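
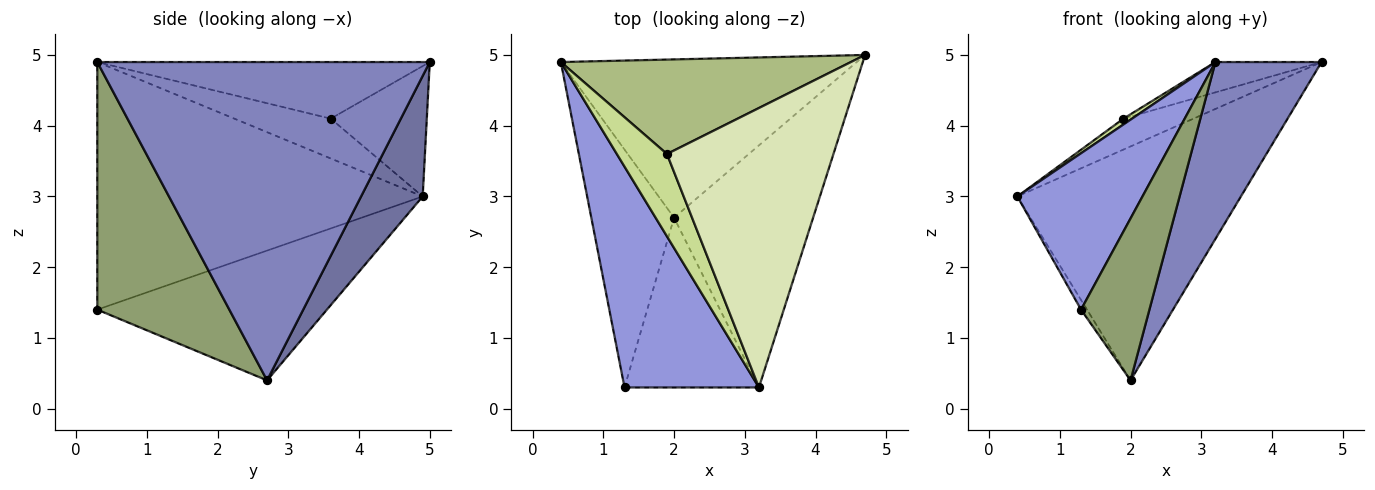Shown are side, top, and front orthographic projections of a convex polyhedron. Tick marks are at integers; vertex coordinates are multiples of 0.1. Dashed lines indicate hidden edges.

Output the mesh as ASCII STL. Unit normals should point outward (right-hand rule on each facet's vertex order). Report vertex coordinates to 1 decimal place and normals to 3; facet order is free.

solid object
 facet normal 0.223 0.807 -0.546
  outer loop
   vertex 2.0 2.7 0.4
   vertex 0.4 4.9 3.0
   vertex 4.7 5.0 4.9
  endloop
 endfacet
 facet normal 0.880 -0.281 -0.384
  outer loop
   vertex 2.0 2.7 0.4
   vertex 4.7 5.0 4.9
   vertex 3.2 0.3 4.9
  endloop
 endfacet
 facet normal -0.833 -0.320 0.452
  outer loop
   vertex 1.3 0.3 1.4
   vertex 3.2 0.3 4.9
   vertex 0.4 4.9 3.0
  endloop
 endfacet
 facet normal -0.843 0.022 -0.537
  outer loop
   vertex 1.3 0.3 1.4
   vertex 0.4 4.9 3.0
   vertex 2.0 2.7 0.4
  endloop
 endfacet
 facet normal 0.800 -0.414 -0.434
  outer loop
   vertex 1.3 0.3 1.4
   vertex 2.0 2.7 0.4
   vertex 3.2 0.3 4.9
  endloop
 endfacet
 facet normal -0.393 0.286 0.874
  outer loop
   vertex 1.9 3.6 4.1
   vertex 4.7 5.0 4.9
   vertex 0.4 4.9 3.0
  endloop
 endfacet
 facet normal -0.621 -0.055 0.782
  outer loop
   vertex 1.9 3.6 4.1
   vertex 0.4 4.9 3.0
   vertex 3.2 0.3 4.9
  endloop
 endfacet
 facet normal -0.320 0.102 0.942
  outer loop
   vertex 1.9 3.6 4.1
   vertex 3.2 0.3 4.9
   vertex 4.7 5.0 4.9
  endloop
 endfacet
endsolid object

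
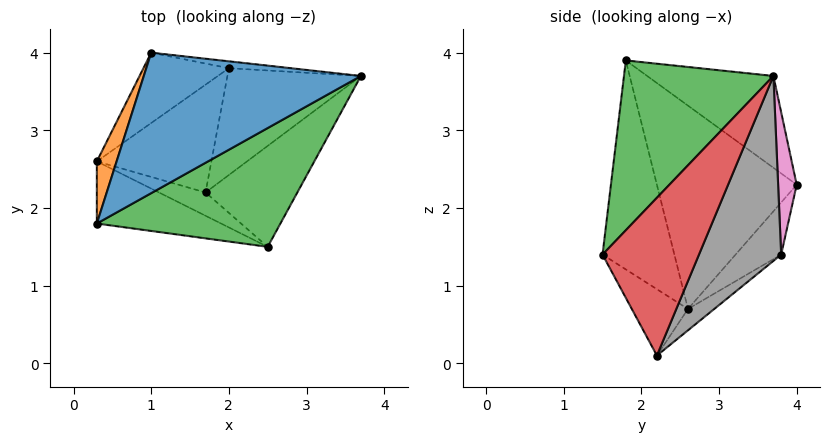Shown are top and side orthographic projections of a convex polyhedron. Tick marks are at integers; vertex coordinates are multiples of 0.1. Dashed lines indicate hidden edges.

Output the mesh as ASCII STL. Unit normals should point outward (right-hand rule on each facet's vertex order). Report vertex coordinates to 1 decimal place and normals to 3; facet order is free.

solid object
 facet normal -0.305 0.622 0.721
  outer loop
   vertex 1.0 4.0 2.3
   vertex 0.3 1.8 3.9
   vertex 3.7 3.7 3.7
  endloop
 endfacet
 facet normal -0.928 0.361 0.090
  outer loop
   vertex 0.3 2.6 0.7
   vertex 0.3 1.8 3.9
   vertex 1.0 4.0 2.3
  endloop
 endfacet
 facet normal 0.448 -0.751 0.485
  outer loop
   vertex 2.5 1.5 1.4
   vertex 3.7 3.7 3.7
   vertex 0.3 1.8 3.9
  endloop
 endfacet
 facet normal 0.863 0.054 -0.502
  outer loop
   vertex 2.5 1.5 1.4
   vertex 1.7 2.2 0.1
   vertex 3.7 3.7 3.7
  endloop
 endfacet
 facet normal -0.378 -0.898 -0.225
  outer loop
   vertex 2.5 1.5 1.4
   vertex 0.3 1.8 3.9
   vertex 0.3 2.6 0.7
  endloop
 endfacet
 facet normal -0.366 -0.895 -0.257
  outer loop
   vertex 2.5 1.5 1.4
   vertex 0.3 2.6 0.7
   vertex 1.7 2.2 0.1
  endloop
 endfacet
 facet normal 0.142 0.988 -0.062
  outer loop
   vertex 2.0 3.8 1.4
   vertex 1.0 4.0 2.3
   vertex 3.7 3.7 3.7
  endloop
 endfacet
 facet normal 0.771 0.308 -0.557
  outer loop
   vertex 2.0 3.8 1.4
   vertex 3.7 3.7 3.7
   vertex 1.7 2.2 0.1
  endloop
 endfacet
 facet normal -0.328 0.777 -0.537
  outer loop
   vertex 2.0 3.8 1.4
   vertex 0.3 2.6 0.7
   vertex 1.0 4.0 2.3
  endloop
 endfacet
 facet normal -0.141 0.640 -0.755
  outer loop
   vertex 2.0 3.8 1.4
   vertex 1.7 2.2 0.1
   vertex 0.3 2.6 0.7
  endloop
 endfacet
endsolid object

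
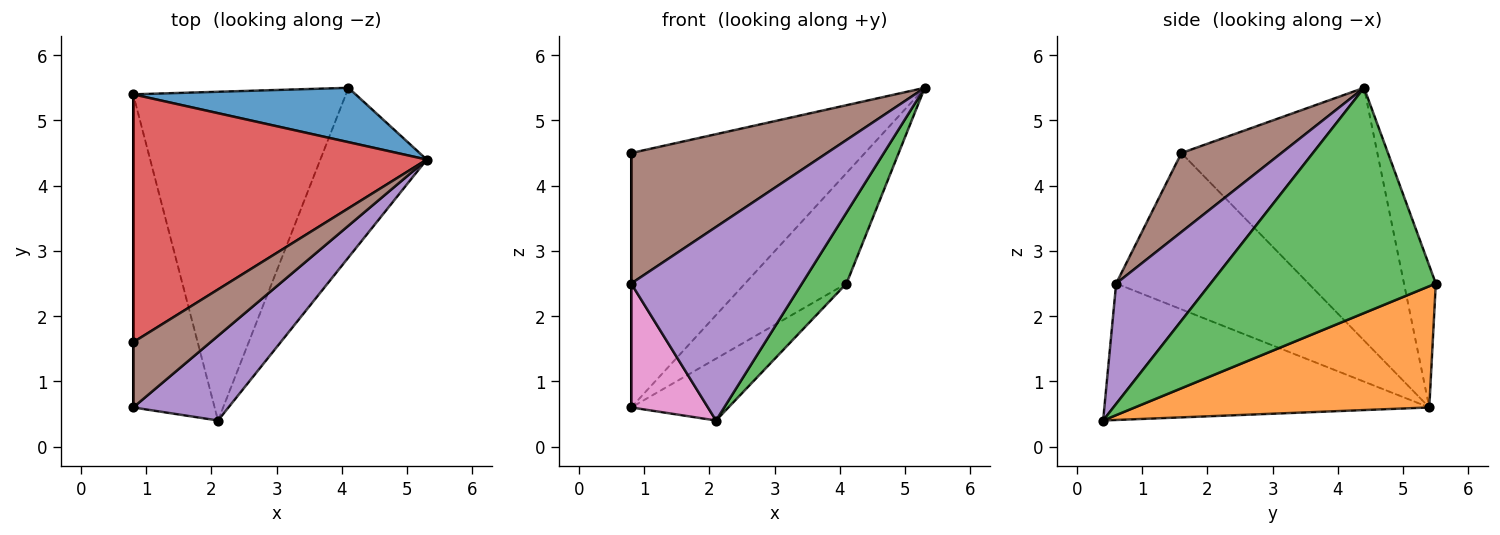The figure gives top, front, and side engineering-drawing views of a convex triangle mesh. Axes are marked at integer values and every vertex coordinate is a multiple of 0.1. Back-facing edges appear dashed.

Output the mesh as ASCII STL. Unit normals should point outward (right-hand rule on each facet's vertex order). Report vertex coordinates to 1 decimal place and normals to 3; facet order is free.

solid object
 facet normal -0.271 0.864 0.425
  outer loop
   vertex 4.1 5.5 2.5
   vertex 0.8 5.4 0.6
   vertex 5.3 4.4 5.5
  endloop
 endfacet
 facet normal 0.489 0.161 -0.857
  outer loop
   vertex 4.1 5.5 2.5
   vertex 2.1 0.4 0.4
   vertex 0.8 5.4 0.6
  endloop
 endfacet
 facet normal 0.890 -0.176 -0.421
  outer loop
   vertex 4.1 5.5 2.5
   vertex 5.3 4.4 5.5
   vertex 2.1 0.4 0.4
  endloop
 endfacet
 facet normal -0.515 0.614 0.598
  outer loop
   vertex 0.8 1.6 4.5
   vertex 5.3 4.4 5.5
   vertex 0.8 5.4 0.6
  endloop
 endfacet
 facet normal 0.452 -0.817 0.358
  outer loop
   vertex 0.8 0.6 2.5
   vertex 2.1 0.4 0.4
   vertex 5.3 4.4 5.5
  endloop
 endfacet
 facet normal 0.416 -0.813 0.407
  outer loop
   vertex 0.8 0.6 2.5
   vertex 5.3 4.4 5.5
   vertex 0.8 1.6 4.5
  endloop
 endfacet
 facet normal -0.842 -0.199 -0.502
  outer loop
   vertex 0.8 0.6 2.5
   vertex 0.8 5.4 0.6
   vertex 2.1 0.4 0.4
  endloop
 endfacet
 facet normal -1.000 0.000 0.000
  outer loop
   vertex 0.8 0.6 2.5
   vertex 0.8 1.6 4.5
   vertex 0.8 5.4 0.6
  endloop
 endfacet
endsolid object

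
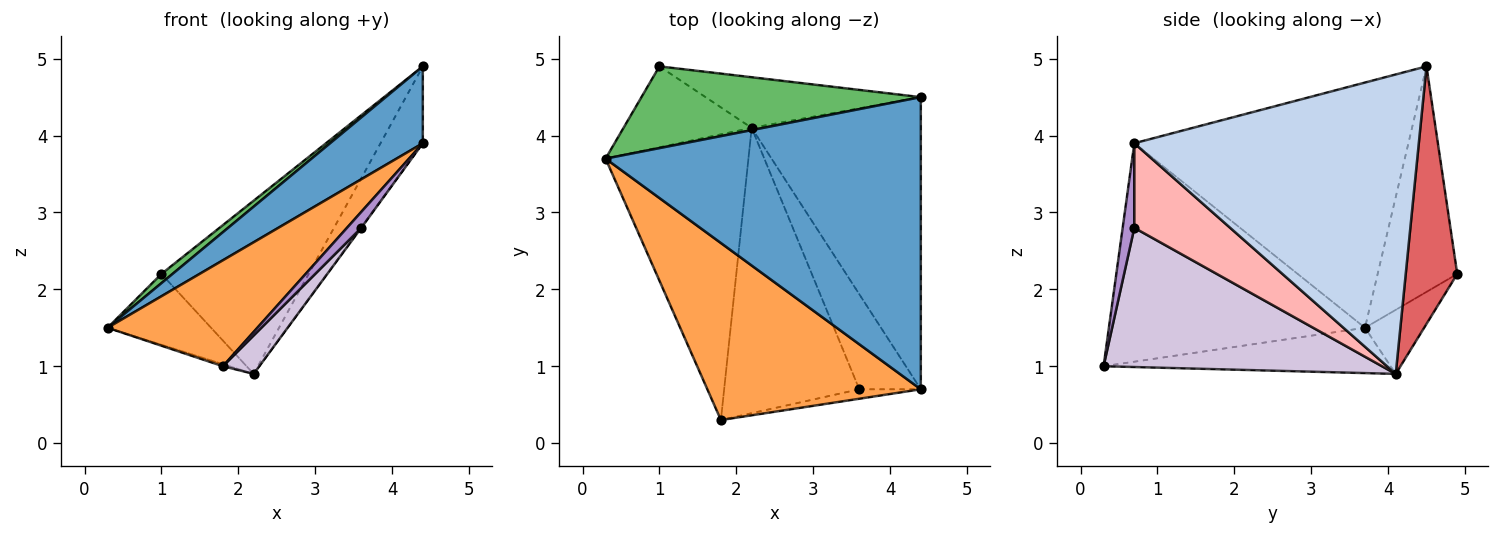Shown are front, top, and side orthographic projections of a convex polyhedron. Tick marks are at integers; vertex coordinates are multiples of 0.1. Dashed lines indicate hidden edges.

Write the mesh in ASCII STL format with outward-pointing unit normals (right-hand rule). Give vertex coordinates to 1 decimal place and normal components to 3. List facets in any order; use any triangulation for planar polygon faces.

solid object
 facet normal -0.601 -0.203 0.773
  outer loop
   vertex 4.4 4.5 4.9
   vertex 0.3 3.7 1.5
   vertex 4.4 0.7 3.9
  endloop
 endfacet
 facet normal 0.863 0.128 -0.488
  outer loop
   vertex 2.2 4.1 0.9
   vertex 4.4 4.5 4.9
   vertex 4.4 0.7 3.9
  endloop
 endfacet
 facet normal -0.660 -0.386 0.645
  outer loop
   vertex 1.8 0.3 1.0
   vertex 4.4 0.7 3.9
   vertex 0.3 3.7 1.5
  endloop
 endfacet
 facet normal -0.302 0.007 -0.953
  outer loop
   vertex 1.8 0.3 1.0
   vertex 0.3 3.7 1.5
   vertex 2.2 4.1 0.9
  endloop
 endfacet
 facet normal -0.626 -0.087 0.775
  outer loop
   vertex 1.0 4.9 2.2
   vertex 0.3 3.7 1.5
   vertex 4.4 4.5 4.9
  endloop
 endfacet
 facet normal -0.352 0.616 -0.704
  outer loop
   vertex 1.0 4.9 2.2
   vertex 2.2 4.1 0.9
   vertex 0.3 3.7 1.5
  endloop
 endfacet
 facet normal 0.318 0.910 -0.266
  outer loop
   vertex 1.0 4.9 2.2
   vertex 4.4 4.5 4.9
   vertex 2.2 4.1 0.9
  endloop
 endfacet
 facet normal 0.809 0.004 -0.588
  outer loop
   vertex 3.6 0.7 2.8
   vertex 2.2 4.1 0.9
   vertex 4.4 0.7 3.9
  endloop
 endfacet
 facet normal 0.574 -0.704 -0.417
  outer loop
   vertex 3.6 0.7 2.8
   vertex 4.4 0.7 3.9
   vertex 1.8 0.3 1.0
  endloop
 endfacet
 facet normal 0.714 -0.093 -0.694
  outer loop
   vertex 3.6 0.7 2.8
   vertex 1.8 0.3 1.0
   vertex 2.2 4.1 0.9
  endloop
 endfacet
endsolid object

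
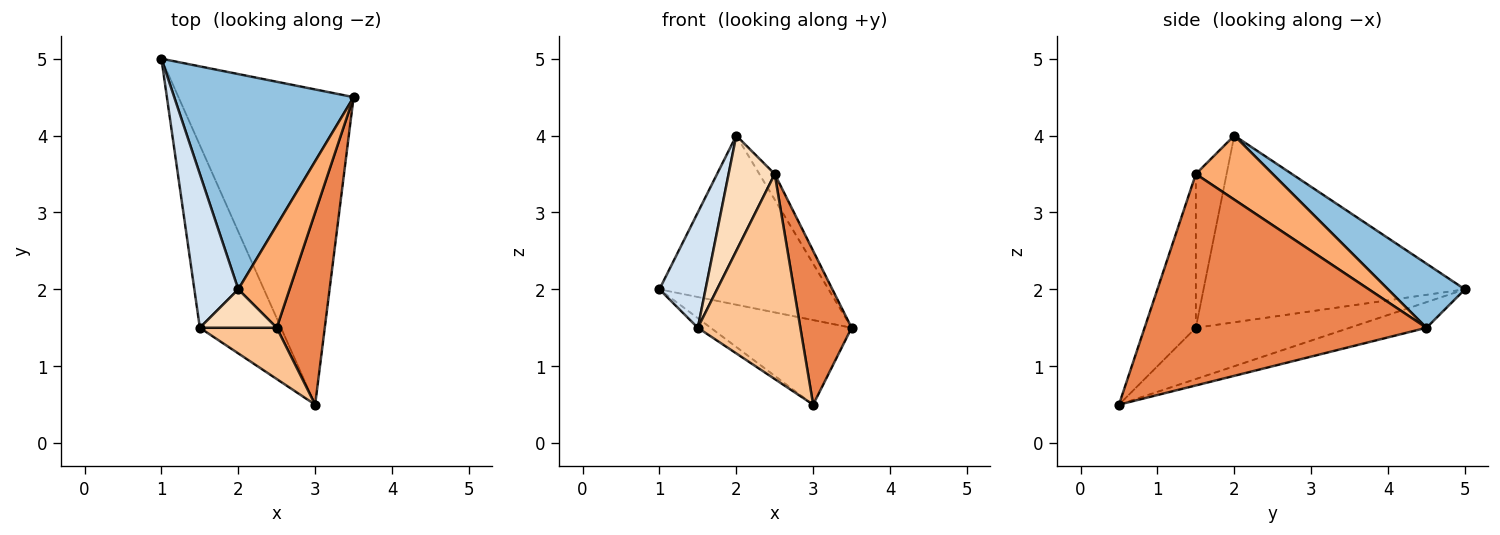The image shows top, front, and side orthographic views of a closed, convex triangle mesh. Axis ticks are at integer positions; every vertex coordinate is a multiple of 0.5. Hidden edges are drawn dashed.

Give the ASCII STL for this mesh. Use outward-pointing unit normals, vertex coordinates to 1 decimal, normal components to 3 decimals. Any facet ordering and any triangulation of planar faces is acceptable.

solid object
 facet normal -0.140 0.257 -0.956
  outer loop
   vertex 3.0 0.5 0.5
   vertex 1.0 5.0 2.0
   vertex 3.5 4.5 1.5
  endloop
 endfacet
 facet normal 0.270 0.595 0.757
  outer loop
   vertex 2.0 2.0 4.0
   vertex 3.5 4.5 1.5
   vertex 1.0 5.0 2.0
  endloop
 endfacet
 facet normal -0.533 0.044 -0.845
  outer loop
   vertex 1.5 1.5 1.5
   vertex 1.0 5.0 2.0
   vertex 3.0 0.5 0.5
  endloop
 endfacet
 facet normal -0.959 -0.169 0.226
  outer loop
   vertex 1.5 1.5 1.5
   vertex 2.0 2.0 4.0
   vertex 1.0 5.0 2.0
  endloop
 endfacet
 facet normal 0.960 -0.175 0.218
  outer loop
   vertex 2.5 1.5 3.5
   vertex 3.0 0.5 0.5
   vertex 3.5 4.5 1.5
  endloop
 endfacet
 facet normal 0.772 0.154 0.617
  outer loop
   vertex 2.5 1.5 3.5
   vertex 3.5 4.5 1.5
   vertex 2.0 2.0 4.0
  endloop
 endfacet
 facet normal -0.436 -0.873 0.218
  outer loop
   vertex 2.5 1.5 3.5
   vertex 1.5 1.5 1.5
   vertex 3.0 0.5 0.5
  endloop
 endfacet
 facet normal -0.535 -0.802 0.267
  outer loop
   vertex 2.5 1.5 3.5
   vertex 2.0 2.0 4.0
   vertex 1.5 1.5 1.5
  endloop
 endfacet
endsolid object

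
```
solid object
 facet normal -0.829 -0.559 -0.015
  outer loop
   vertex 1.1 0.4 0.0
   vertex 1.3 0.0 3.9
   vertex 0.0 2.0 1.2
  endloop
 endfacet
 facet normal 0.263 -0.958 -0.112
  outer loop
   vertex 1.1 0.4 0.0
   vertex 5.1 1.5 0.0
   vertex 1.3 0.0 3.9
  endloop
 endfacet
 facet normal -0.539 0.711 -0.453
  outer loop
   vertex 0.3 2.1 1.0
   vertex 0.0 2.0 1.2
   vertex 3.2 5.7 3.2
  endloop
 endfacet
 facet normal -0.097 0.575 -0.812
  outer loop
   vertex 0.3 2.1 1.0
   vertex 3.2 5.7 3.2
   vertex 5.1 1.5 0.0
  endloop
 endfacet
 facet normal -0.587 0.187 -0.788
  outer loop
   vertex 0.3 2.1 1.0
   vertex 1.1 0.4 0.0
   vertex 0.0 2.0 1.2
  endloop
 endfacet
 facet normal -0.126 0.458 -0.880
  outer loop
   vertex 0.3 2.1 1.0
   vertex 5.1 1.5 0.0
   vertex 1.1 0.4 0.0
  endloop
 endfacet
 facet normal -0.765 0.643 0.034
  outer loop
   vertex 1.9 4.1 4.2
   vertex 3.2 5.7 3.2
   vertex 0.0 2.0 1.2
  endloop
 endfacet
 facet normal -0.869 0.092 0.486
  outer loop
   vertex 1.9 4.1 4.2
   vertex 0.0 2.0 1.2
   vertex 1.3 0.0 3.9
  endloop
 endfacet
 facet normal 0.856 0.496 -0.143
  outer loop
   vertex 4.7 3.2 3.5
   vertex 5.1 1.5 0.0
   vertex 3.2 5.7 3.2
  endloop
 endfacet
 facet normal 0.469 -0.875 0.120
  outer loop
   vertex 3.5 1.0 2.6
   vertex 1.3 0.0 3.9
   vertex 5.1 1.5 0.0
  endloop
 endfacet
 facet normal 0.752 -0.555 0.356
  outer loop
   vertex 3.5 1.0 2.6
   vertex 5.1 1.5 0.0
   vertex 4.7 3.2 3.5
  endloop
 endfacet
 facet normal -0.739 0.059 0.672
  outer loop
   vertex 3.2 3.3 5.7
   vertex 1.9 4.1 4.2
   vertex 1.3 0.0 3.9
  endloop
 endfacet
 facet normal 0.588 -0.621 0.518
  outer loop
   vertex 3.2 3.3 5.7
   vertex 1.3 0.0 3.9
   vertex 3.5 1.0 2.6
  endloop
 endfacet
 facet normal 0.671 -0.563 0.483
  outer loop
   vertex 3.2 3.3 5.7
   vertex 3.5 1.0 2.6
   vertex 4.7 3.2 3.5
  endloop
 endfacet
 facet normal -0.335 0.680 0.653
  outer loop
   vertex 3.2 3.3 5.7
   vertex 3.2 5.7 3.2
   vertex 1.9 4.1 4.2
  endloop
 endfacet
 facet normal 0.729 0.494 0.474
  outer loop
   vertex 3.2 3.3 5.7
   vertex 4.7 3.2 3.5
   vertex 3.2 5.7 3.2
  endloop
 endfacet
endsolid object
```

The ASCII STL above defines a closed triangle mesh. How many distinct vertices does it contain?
10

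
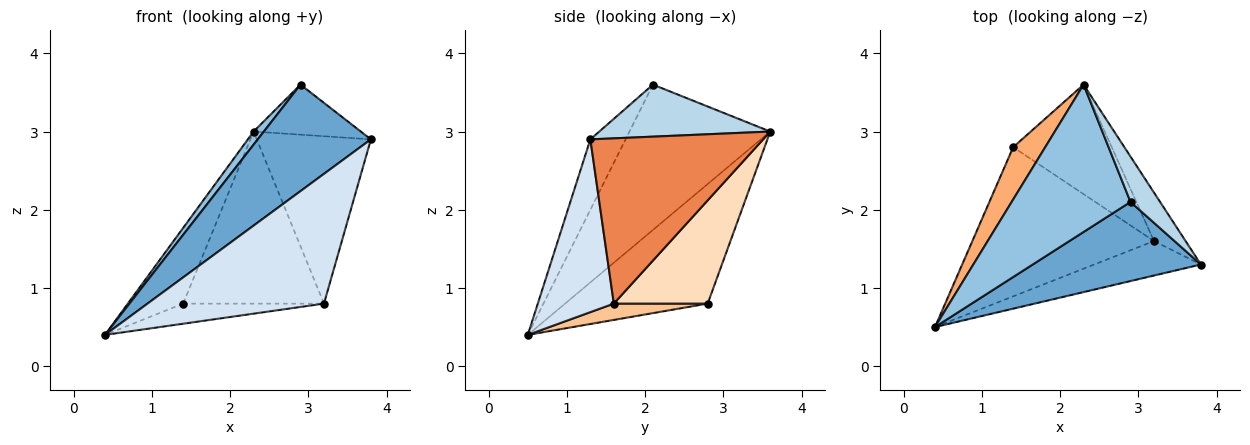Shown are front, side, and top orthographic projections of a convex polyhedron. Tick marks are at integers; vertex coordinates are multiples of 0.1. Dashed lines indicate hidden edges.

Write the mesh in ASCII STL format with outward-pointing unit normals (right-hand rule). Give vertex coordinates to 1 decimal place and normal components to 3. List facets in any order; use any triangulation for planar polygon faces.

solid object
 facet normal -0.242 -0.779 0.579
  outer loop
   vertex 2.9 2.1 3.6
   vertex 0.4 0.5 0.4
   vertex 3.8 1.3 2.9
  endloop
 endfacet
 facet normal -0.773 -0.056 0.632
  outer loop
   vertex 2.9 2.1 3.6
   vertex 2.3 3.6 3.0
   vertex 0.4 0.5 0.4
  endloop
 endfacet
 facet normal 0.763 0.479 0.434
  outer loop
   vertex 2.9 2.1 3.6
   vertex 3.8 1.3 2.9
   vertex 2.3 3.6 3.0
  endloop
 endfacet
 facet normal 0.384 -0.892 -0.237
  outer loop
   vertex 3.2 1.6 0.8
   vertex 3.8 1.3 2.9
   vertex 0.4 0.5 0.4
  endloop
 endfacet
 facet normal 0.824 0.544 -0.158
  outer loop
   vertex 3.2 1.6 0.8
   vertex 2.3 3.6 3.0
   vertex 3.8 1.3 2.9
  endloop
 endfacet
 facet normal -0.904 0.351 0.242
  outer loop
   vertex 1.4 2.8 0.8
   vertex 0.4 0.5 0.4
   vertex 2.3 3.6 3.0
  endloop
 endfacet
 facet normal 0.089 0.133 -0.987
  outer loop
   vertex 1.4 2.8 0.8
   vertex 3.2 1.6 0.8
   vertex 0.4 0.5 0.4
  endloop
 endfacet
 facet normal 0.490 0.735 -0.468
  outer loop
   vertex 1.4 2.8 0.8
   vertex 2.3 3.6 3.0
   vertex 3.2 1.6 0.8
  endloop
 endfacet
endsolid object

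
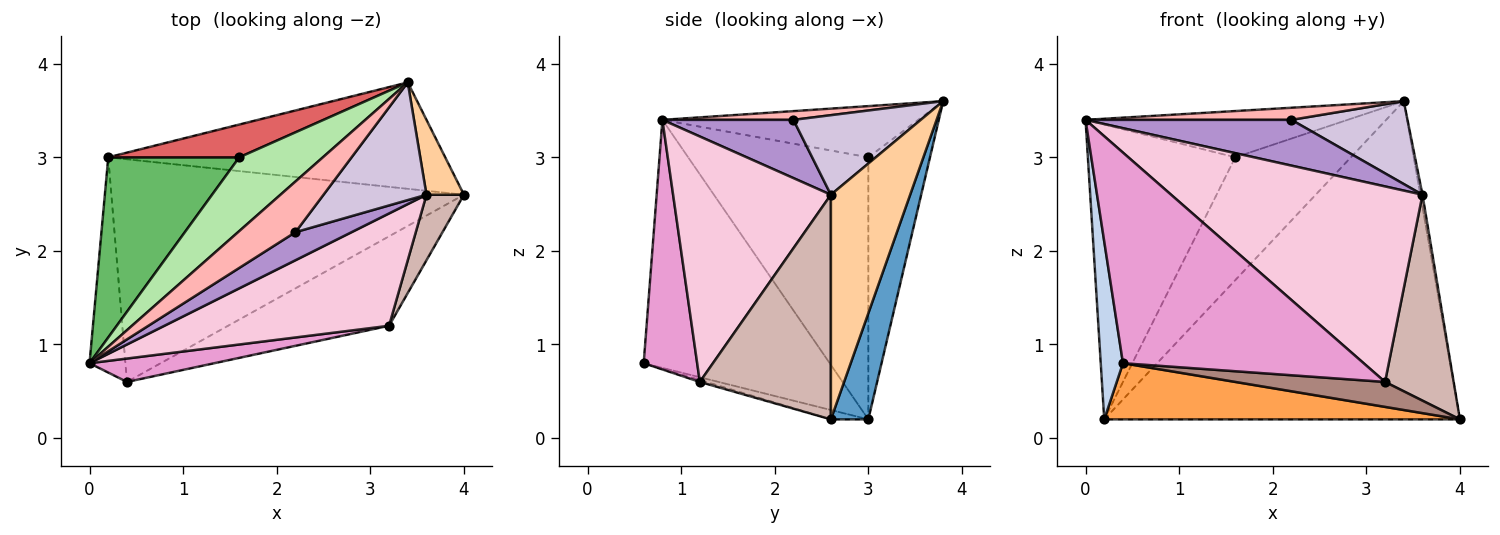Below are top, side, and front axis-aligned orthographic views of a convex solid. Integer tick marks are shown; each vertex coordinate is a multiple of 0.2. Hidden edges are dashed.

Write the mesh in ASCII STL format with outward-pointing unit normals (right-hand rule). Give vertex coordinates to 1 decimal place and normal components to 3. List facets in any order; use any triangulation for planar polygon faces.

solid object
 facet normal 0.099 0.944 -0.316
  outer loop
   vertex 3.4 3.8 3.6
   vertex 4.0 2.6 0.2
   vertex 0.2 3.0 0.2
  endloop
 endfacet
 facet normal -0.983 -0.117 -0.142
  outer loop
   vertex 0.4 0.6 0.8
   vertex 0.0 0.8 3.4
   vertex 0.2 3.0 0.2
  endloop
 endfacet
 facet normal -0.026 -0.244 -0.969
  outer loop
   vertex 0.4 0.6 0.8
   vertex 0.2 3.0 0.2
   vertex 4.0 2.6 0.2
  endloop
 endfacet
 facet normal 0.986 0.027 0.164
  outer loop
   vertex 3.6 2.6 2.6
   vertex 4.0 2.6 0.2
   vertex 3.4 3.8 3.6
  endloop
 endfacet
 facet normal -0.722 0.591 0.361
  outer loop
   vertex 1.6 3.0 3.0
   vertex 0.2 3.0 0.2
   vertex 0.0 0.8 3.4
  endloop
 endfacet
 facet normal -0.460 0.472 0.752
  outer loop
   vertex 1.6 3.0 3.0
   vertex 0.0 0.8 3.4
   vertex 3.4 3.8 3.6
  endloop
 endfacet
 facet normal -0.458 0.859 0.229
  outer loop
   vertex 1.6 3.0 3.0
   vertex 3.4 3.8 3.6
   vertex 0.2 3.0 0.2
  endloop
 endfacet
 facet normal 0.146 -0.230 0.962
  outer loop
   vertex 2.2 2.2 3.4
   vertex 3.4 3.8 3.6
   vertex 0.0 0.8 3.4
  endloop
 endfacet
 facet normal 0.477 -0.749 0.460
  outer loop
   vertex 2.2 2.2 3.4
   vertex 0.0 0.8 3.4
   vertex 3.6 2.6 2.6
  endloop
 endfacet
 facet normal 0.534 -0.487 0.691
  outer loop
   vertex 2.2 2.2 3.4
   vertex 3.6 2.6 2.6
   vertex 3.4 3.8 3.6
  endloop
 endfacet
 facet normal -0.011 -0.269 -0.963
  outer loop
   vertex 3.2 1.2 0.6
   vertex 0.4 0.6 0.8
   vertex 4.0 2.6 0.2
  endloop
 endfacet
 facet normal 0.876 -0.459 0.146
  outer loop
   vertex 3.2 1.2 0.6
   vertex 4.0 2.6 0.2
   vertex 3.6 2.6 2.6
  endloop
 endfacet
 facet normal 0.216 -0.970 0.108
  outer loop
   vertex 3.2 1.2 0.6
   vertex 0.0 0.8 3.4
   vertex 0.4 0.6 0.8
  endloop
 endfacet
 facet normal 0.478 -0.762 0.438
  outer loop
   vertex 3.2 1.2 0.6
   vertex 3.6 2.6 2.6
   vertex 0.0 0.8 3.4
  endloop
 endfacet
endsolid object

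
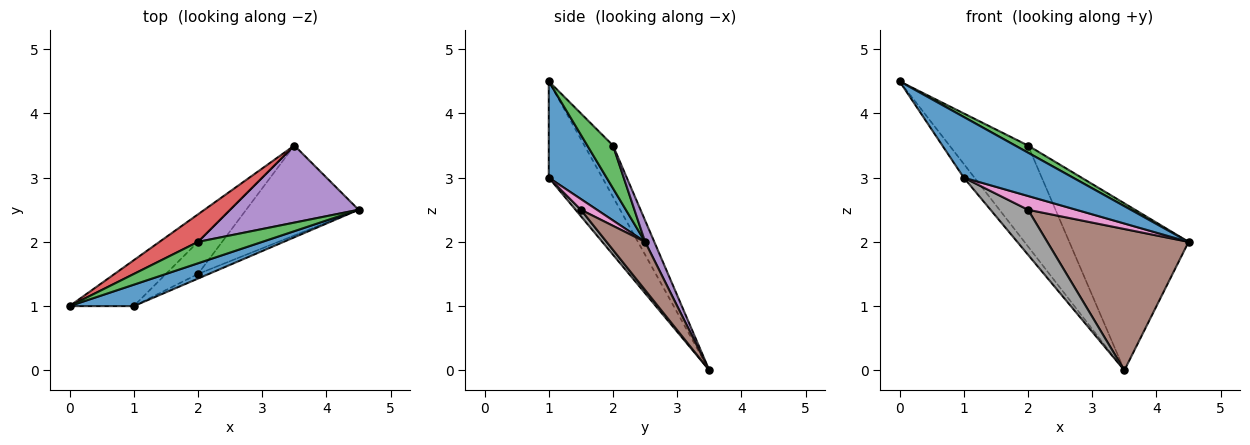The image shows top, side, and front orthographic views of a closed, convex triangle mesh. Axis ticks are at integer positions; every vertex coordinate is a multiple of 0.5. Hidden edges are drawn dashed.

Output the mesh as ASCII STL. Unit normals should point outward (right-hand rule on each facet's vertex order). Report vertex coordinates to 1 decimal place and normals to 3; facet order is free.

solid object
 facet normal 0.447 -0.844 0.298
  outer loop
   vertex 1.0 1.0 3.0
   vertex 4.5 2.5 2.0
   vertex 0.0 1.0 4.5
  endloop
 endfacet
 facet normal -0.821 0.164 -0.547
  outer loop
   vertex 1.0 1.0 3.0
   vertex 0.0 1.0 4.5
   vertex 3.5 3.5 0.0
  endloop
 endfacet
 facet normal 0.535 -0.267 0.802
  outer loop
   vertex 2.0 2.0 3.5
   vertex 0.0 1.0 4.5
   vertex 4.5 2.5 2.0
  endloop
 endfacet
 facet normal -0.331 0.910 0.248
  outer loop
   vertex 2.0 2.0 3.5
   vertex 3.5 3.5 0.0
   vertex 0.0 1.0 4.5
  endloop
 endfacet
 facet normal 0.070 0.906 0.418
  outer loop
   vertex 2.0 2.0 3.5
   vertex 4.5 2.5 2.0
   vertex 3.5 3.5 0.0
  endloop
 endfacet
 facet normal 0.224 -0.822 -0.523
  outer loop
   vertex 2.0 1.5 2.5
   vertex 3.5 3.5 0.0
   vertex 4.5 2.5 2.0
  endloop
 endfacet
 facet normal 0.302 -0.905 -0.302
  outer loop
   vertex 2.0 1.5 2.5
   vertex 4.5 2.5 2.0
   vertex 1.0 1.0 3.0
  endloop
 endfacet
 facet normal 0.115 -0.808 -0.577
  outer loop
   vertex 2.0 1.5 2.5
   vertex 1.0 1.0 3.0
   vertex 3.5 3.5 0.0
  endloop
 endfacet
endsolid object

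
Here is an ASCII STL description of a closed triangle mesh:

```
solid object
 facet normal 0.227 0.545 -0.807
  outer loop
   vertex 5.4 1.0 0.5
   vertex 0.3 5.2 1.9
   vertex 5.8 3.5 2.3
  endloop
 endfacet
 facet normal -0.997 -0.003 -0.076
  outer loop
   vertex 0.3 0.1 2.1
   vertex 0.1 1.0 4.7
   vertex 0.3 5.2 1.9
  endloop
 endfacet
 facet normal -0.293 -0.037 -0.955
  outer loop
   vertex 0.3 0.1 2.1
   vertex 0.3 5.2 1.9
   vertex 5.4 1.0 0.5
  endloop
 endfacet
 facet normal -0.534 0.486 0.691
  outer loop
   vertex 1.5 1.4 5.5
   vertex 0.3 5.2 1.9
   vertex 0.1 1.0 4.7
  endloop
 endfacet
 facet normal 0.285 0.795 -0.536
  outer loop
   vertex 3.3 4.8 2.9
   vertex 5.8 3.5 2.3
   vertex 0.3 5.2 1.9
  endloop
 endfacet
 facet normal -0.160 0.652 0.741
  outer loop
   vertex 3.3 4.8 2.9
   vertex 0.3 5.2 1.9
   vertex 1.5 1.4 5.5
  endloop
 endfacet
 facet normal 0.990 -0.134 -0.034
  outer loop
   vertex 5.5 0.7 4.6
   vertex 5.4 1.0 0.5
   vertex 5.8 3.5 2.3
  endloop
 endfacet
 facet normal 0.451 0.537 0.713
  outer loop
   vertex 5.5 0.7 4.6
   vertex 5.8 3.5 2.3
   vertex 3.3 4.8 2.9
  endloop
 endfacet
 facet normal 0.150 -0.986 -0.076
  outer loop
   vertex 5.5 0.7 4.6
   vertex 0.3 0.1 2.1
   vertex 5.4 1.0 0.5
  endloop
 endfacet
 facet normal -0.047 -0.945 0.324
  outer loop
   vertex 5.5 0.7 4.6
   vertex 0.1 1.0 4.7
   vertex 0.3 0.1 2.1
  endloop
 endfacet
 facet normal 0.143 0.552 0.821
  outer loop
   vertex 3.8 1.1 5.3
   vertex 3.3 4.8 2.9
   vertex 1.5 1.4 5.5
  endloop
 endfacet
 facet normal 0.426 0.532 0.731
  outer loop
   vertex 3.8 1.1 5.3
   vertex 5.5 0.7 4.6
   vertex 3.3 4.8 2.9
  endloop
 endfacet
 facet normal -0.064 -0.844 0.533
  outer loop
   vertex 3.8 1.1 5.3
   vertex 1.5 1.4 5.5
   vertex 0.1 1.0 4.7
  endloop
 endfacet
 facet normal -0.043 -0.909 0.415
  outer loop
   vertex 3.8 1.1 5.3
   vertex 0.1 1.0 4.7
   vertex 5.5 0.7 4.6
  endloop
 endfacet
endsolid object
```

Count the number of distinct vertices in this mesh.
9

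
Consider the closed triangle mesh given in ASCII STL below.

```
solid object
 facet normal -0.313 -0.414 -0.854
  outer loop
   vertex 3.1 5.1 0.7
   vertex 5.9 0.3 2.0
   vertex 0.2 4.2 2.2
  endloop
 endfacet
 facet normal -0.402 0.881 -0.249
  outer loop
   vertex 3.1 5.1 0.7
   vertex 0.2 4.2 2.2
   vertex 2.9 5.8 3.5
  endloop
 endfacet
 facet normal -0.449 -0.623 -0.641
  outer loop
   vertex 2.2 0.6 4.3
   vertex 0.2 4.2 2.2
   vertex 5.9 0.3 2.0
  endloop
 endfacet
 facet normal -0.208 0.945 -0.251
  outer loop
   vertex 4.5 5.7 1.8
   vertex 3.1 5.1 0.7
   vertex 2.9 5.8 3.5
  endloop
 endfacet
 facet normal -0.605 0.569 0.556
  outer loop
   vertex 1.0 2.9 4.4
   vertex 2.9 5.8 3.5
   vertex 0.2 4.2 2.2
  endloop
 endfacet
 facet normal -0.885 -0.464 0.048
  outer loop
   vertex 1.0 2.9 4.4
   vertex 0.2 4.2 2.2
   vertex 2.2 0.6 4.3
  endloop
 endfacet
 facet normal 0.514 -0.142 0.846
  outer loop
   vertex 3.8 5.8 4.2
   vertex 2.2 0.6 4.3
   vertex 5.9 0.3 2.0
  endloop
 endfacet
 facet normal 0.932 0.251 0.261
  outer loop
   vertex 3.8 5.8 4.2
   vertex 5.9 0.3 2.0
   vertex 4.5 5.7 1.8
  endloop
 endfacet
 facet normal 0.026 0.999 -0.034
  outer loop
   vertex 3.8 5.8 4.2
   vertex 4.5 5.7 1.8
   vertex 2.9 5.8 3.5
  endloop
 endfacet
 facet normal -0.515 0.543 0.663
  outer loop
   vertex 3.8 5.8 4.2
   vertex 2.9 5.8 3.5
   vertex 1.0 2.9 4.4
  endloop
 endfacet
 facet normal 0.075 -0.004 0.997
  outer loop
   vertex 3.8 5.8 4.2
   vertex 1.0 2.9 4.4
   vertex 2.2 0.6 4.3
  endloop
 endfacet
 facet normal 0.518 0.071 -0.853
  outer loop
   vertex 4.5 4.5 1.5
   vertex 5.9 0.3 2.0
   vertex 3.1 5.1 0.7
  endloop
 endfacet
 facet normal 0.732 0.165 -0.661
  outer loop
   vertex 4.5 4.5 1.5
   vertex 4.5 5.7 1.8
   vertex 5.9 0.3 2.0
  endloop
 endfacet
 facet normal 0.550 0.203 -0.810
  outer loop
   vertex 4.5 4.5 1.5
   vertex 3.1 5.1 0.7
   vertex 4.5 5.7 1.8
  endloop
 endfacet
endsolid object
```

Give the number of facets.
14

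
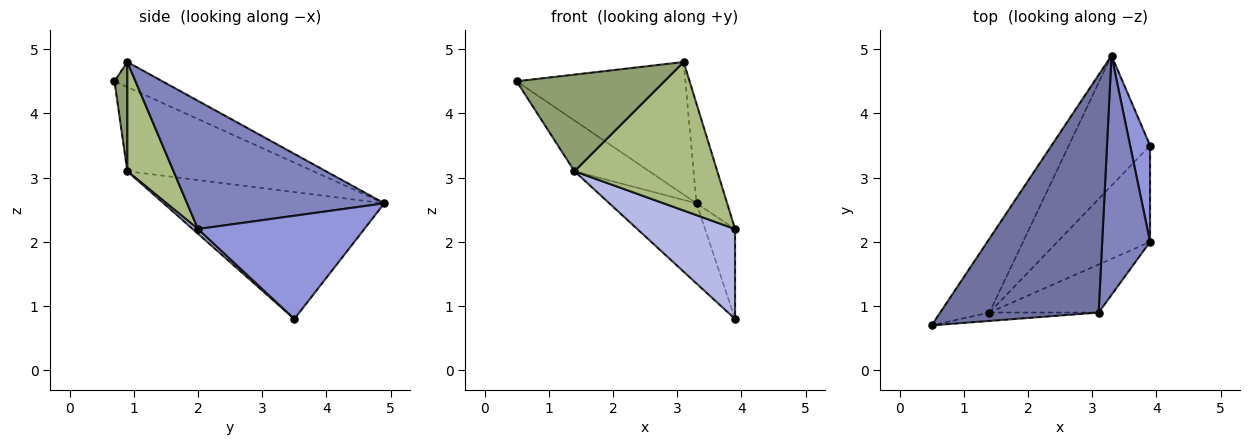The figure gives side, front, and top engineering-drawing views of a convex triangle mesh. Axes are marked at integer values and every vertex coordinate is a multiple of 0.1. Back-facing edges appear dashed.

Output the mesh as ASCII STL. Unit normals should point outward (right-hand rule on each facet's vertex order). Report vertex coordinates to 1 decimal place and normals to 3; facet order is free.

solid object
 facet normal -0.137 0.483 0.865
  outer loop
   vertex 3.1 0.9 4.8
   vertex 3.3 4.9 2.6
   vertex 0.5 0.7 4.5
  endloop
 endfacet
 facet normal 0.927 0.144 0.346
  outer loop
   vertex 3.1 0.9 4.8
   vertex 3.9 2.0 2.2
   vertex 3.3 4.9 2.6
  endloop
 endfacet
 facet normal 0.967 0.174 0.187
  outer loop
   vertex 3.9 3.5 0.8
   vertex 3.3 4.9 2.6
   vertex 3.9 2.0 2.2
  endloop
 endfacet
 facet normal 0.037 -0.682 -0.731
  outer loop
   vertex 1.4 0.9 3.1
   vertex 3.9 3.5 0.8
   vertex 3.9 2.0 2.2
  endloop
 endfacet
 facet normal 0.086 -0.993 -0.086
  outer loop
   vertex 1.4 0.9 3.1
   vertex 3.1 0.9 4.8
   vertex 0.5 0.7 4.5
  endloop
 endfacet
 facet normal 0.294 -0.909 -0.294
  outer loop
   vertex 1.4 0.9 3.1
   vertex 3.9 2.0 2.2
   vertex 3.1 0.9 4.8
  endloop
 endfacet
 facet normal -0.815 0.328 -0.477
  outer loop
   vertex 1.4 0.9 3.1
   vertex 0.5 0.7 4.5
   vertex 3.3 4.9 2.6
  endloop
 endfacet
 facet normal -0.799 0.316 -0.512
  outer loop
   vertex 1.4 0.9 3.1
   vertex 3.3 4.9 2.6
   vertex 3.9 3.5 0.8
  endloop
 endfacet
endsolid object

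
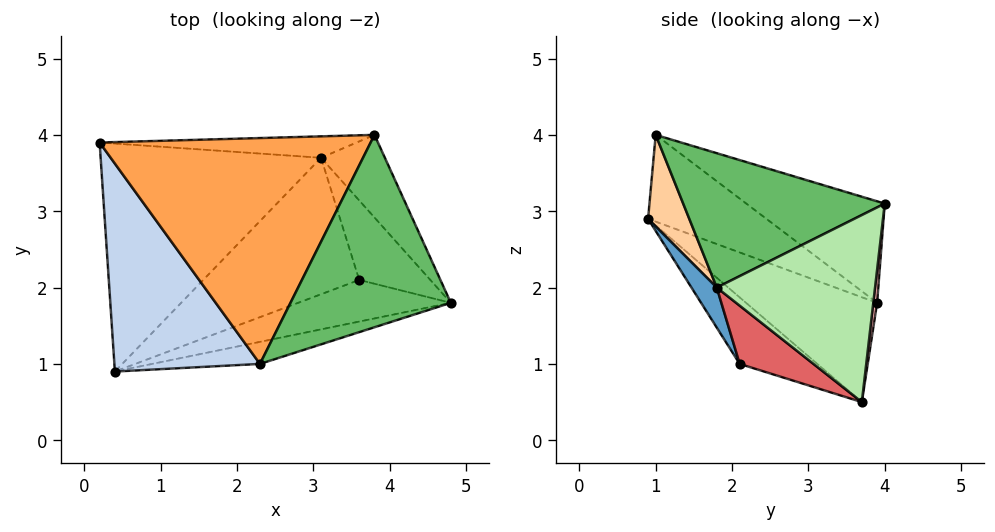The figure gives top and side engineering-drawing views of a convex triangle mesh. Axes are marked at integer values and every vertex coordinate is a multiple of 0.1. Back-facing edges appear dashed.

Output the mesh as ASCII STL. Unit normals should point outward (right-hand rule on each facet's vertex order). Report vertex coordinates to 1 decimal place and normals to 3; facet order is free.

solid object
 facet normal 0.105 -0.911 -0.399
  outer loop
   vertex 3.6 2.1 1.0
   vertex 4.8 1.8 2.0
   vertex 0.4 0.9 2.9
  endloop
 endfacet
 facet normal -0.493 0.270 0.827
  outer loop
   vertex 2.3 1.0 4.0
   vertex 0.2 3.9 1.8
   vertex 0.4 0.9 2.9
  endloop
 endfacet
 facet normal -0.319 0.415 0.852
  outer loop
   vertex 2.3 1.0 4.0
   vertex 3.8 4.0 3.1
   vertex 0.2 3.9 1.8
  endloop
 endfacet
 facet normal 0.160 -0.969 -0.188
  outer loop
   vertex 2.3 1.0 4.0
   vertex 0.4 0.9 2.9
   vertex 4.8 1.8 2.0
  endloop
 endfacet
 facet normal 0.640 -0.091 0.763
  outer loop
   vertex 2.3 1.0 4.0
   vertex 4.8 1.8 2.0
   vertex 3.8 4.0 3.1
  endloop
 endfacet
 facet normal 0.814 0.509 -0.278
  outer loop
   vertex 3.1 3.7 0.5
   vertex 3.8 4.0 3.1
   vertex 4.8 1.8 2.0
  endloop
 endfacet
 facet normal 0.633 -0.044 -0.773
  outer loop
   vertex 3.1 3.7 0.5
   vertex 4.8 1.8 2.0
   vertex 3.6 2.1 1.0
  endloop
 endfacet
 facet normal 0.015 0.993 -0.119
  outer loop
   vertex 3.1 3.7 0.5
   vertex 0.2 3.9 1.8
   vertex 3.8 4.0 3.1
  endloop
 endfacet
 facet normal -0.404 -0.339 -0.850
  outer loop
   vertex 3.1 3.7 0.5
   vertex 0.4 0.9 2.9
   vertex 0.2 3.9 1.8
  endloop
 endfacet
 facet normal -0.363 -0.379 -0.851
  outer loop
   vertex 3.1 3.7 0.5
   vertex 3.6 2.1 1.0
   vertex 0.4 0.9 2.9
  endloop
 endfacet
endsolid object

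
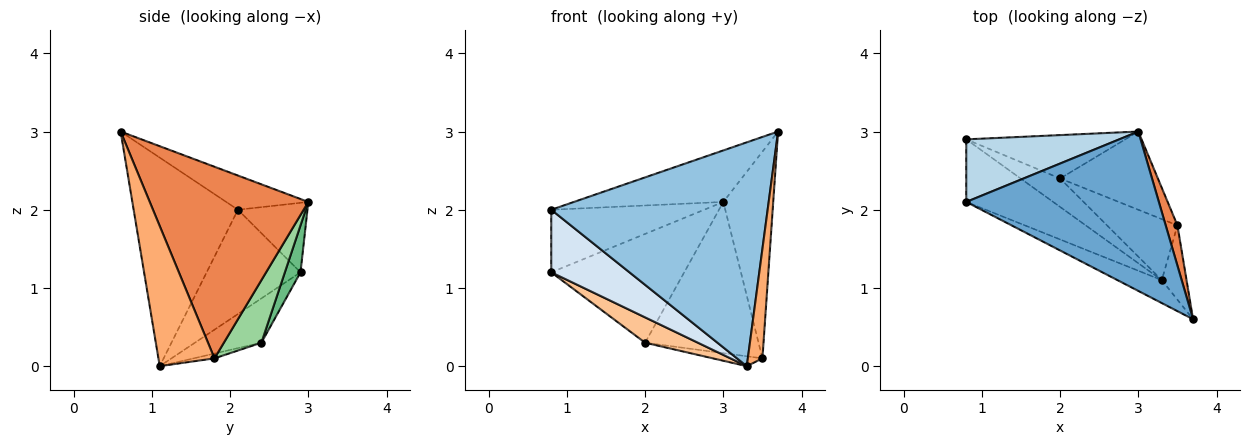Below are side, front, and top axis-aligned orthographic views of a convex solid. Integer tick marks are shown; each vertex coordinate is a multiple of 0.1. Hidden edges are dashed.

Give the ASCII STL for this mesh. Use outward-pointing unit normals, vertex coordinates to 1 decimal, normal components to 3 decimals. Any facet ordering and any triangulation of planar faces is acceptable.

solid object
 facet normal -0.167 0.303 0.938
  outer loop
   vertex 3.0 3.0 2.1
   vertex 0.8 2.1 2.0
   vertex 3.7 0.6 3.0
  endloop
 endfacet
 facet normal -0.432 -0.897 -0.092
  outer loop
   vertex 3.3 1.1 0.0
   vertex 3.7 0.6 3.0
   vertex 0.8 2.1 2.0
  endloop
 endfacet
 facet normal -0.306 0.673 0.673
  outer loop
   vertex 0.8 2.9 1.2
   vertex 0.8 2.1 2.0
   vertex 3.0 3.0 2.1
  endloop
 endfacet
 facet normal -0.647 -0.539 -0.539
  outer loop
   vertex 0.8 2.9 1.2
   vertex 3.3 1.1 0.0
   vertex 0.8 2.1 2.0
  endloop
 endfacet
 facet normal 0.952 0.300 0.058
  outer loop
   vertex 3.5 1.8 0.1
   vertex 3.0 3.0 2.1
   vertex 3.7 0.6 3.0
  endloop
 endfacet
 facet normal 0.954 -0.248 -0.169
  outer loop
   vertex 3.5 1.8 0.1
   vertex 3.7 0.6 3.0
   vertex 3.3 1.1 0.0
  endloop
 endfacet
 facet normal -0.642 -0.510 -0.573
  outer loop
   vertex 2.0 2.4 0.3
   vertex 3.3 1.1 0.0
   vertex 0.8 2.9 1.2
  endloop
 endfacet
 facet normal -0.067 0.160 -0.985
  outer loop
   vertex 2.0 2.4 0.3
   vertex 3.5 1.8 0.1
   vertex 3.3 1.1 0.0
  endloop
 endfacet
 facet normal 0.109 0.923 -0.368
  outer loop
   vertex 2.0 2.4 0.3
   vertex 0.8 2.9 1.2
   vertex 3.0 3.0 2.1
  endloop
 endfacet
 facet normal 0.282 0.852 -0.441
  outer loop
   vertex 2.0 2.4 0.3
   vertex 3.0 3.0 2.1
   vertex 3.5 1.8 0.1
  endloop
 endfacet
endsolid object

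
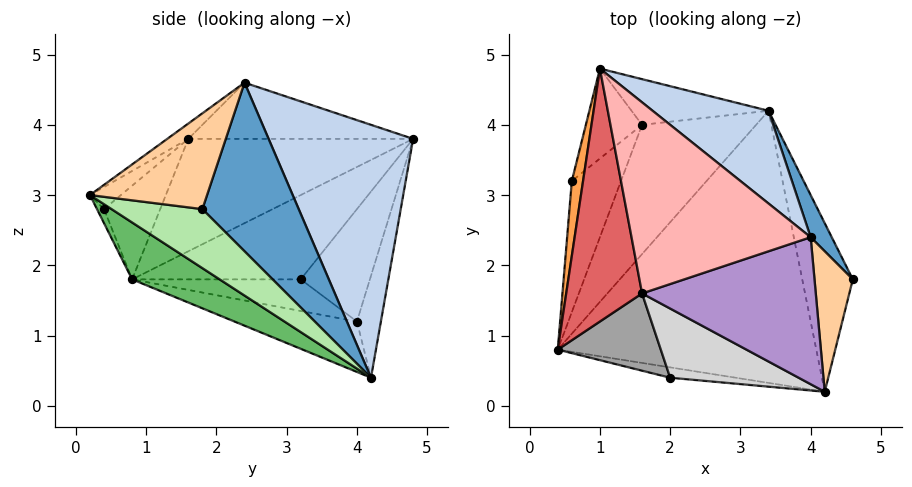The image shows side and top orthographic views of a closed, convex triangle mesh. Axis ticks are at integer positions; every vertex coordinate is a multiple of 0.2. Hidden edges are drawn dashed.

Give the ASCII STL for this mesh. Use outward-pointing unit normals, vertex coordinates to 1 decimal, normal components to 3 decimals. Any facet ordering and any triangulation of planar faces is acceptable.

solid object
 facet normal 0.843 0.527 0.105
  outer loop
   vertex 4.0 2.4 4.6
   vertex 4.6 1.8 2.8
   vertex 3.4 4.2 0.4
  endloop
 endfacet
 facet normal 0.561 0.787 0.257
  outer loop
   vertex 4.0 2.4 4.6
   vertex 3.4 4.2 0.4
   vertex 1.0 4.8 3.8
  endloop
 endfacet
 facet normal -0.988 0.082 0.132
  outer loop
   vertex 0.6 3.2 1.8
   vertex 0.4 0.8 1.8
   vertex 1.0 4.8 3.8
  endloop
 endfacet
 facet normal 0.913 -0.183 0.365
  outer loop
   vertex 4.2 0.2 3.0
   vertex 4.6 1.8 2.8
   vertex 4.0 2.4 4.6
  endloop
 endfacet
 facet normal 0.185 -0.509 -0.840
  outer loop
   vertex 4.2 0.2 3.0
   vertex 0.4 0.8 1.8
   vertex 3.4 4.2 0.4
  endloop
 endfacet
 facet normal 0.733 -0.262 -0.628
  outer loop
   vertex 4.2 0.2 3.0
   vertex 3.4 4.2 0.4
   vertex 4.6 1.8 2.8
  endloop
 endfacet
 facet normal -0.819 -0.154 0.553
  outer loop
   vertex 1.6 1.6 3.8
   vertex 1.0 4.8 3.8
   vertex 0.4 0.8 1.8
  endloop
 endfacet
 facet normal -0.299 -0.056 0.953
  outer loop
   vertex 1.6 1.6 3.8
   vertex 4.0 2.4 4.6
   vertex 1.0 4.8 3.8
  endloop
 endfacet
 facet normal -0.071 -0.591 0.804
  outer loop
   vertex 1.6 1.6 3.8
   vertex 4.2 0.2 3.0
   vertex 4.0 2.4 4.6
  endloop
 endfacet
 facet normal -0.251 0.908 -0.337
  outer loop
   vertex 1.6 4.0 1.2
   vertex 1.0 4.8 3.8
   vertex 3.4 4.2 0.4
  endloop
 endfacet
 facet normal -0.704 0.616 -0.352
  outer loop
   vertex 1.6 4.0 1.2
   vertex 0.6 3.2 1.8
   vertex 1.0 4.8 3.8
  endloop
 endfacet
 facet normal -0.404 -0.020 -0.914
  outer loop
   vertex 1.6 4.0 1.2
   vertex 3.4 4.2 0.4
   vertex 0.4 0.8 1.8
  endloop
 endfacet
 facet normal -0.540 0.045 -0.840
  outer loop
   vertex 1.6 4.0 1.2
   vertex 0.4 0.8 1.8
   vertex 0.6 3.2 1.8
  endloop
 endfacet
 facet normal -0.061 -0.957 -0.285
  outer loop
   vertex 2.0 0.4 2.8
   vertex 0.4 0.8 1.8
   vertex 4.2 0.2 3.0
  endloop
 endfacet
 facet normal -0.515 -0.644 0.566
  outer loop
   vertex 2.0 0.4 2.8
   vertex 1.6 1.6 3.8
   vertex 0.4 0.8 1.8
  endloop
 endfacet
 facet normal -0.127 -0.660 0.741
  outer loop
   vertex 2.0 0.4 2.8
   vertex 4.2 0.2 3.0
   vertex 1.6 1.6 3.8
  endloop
 endfacet
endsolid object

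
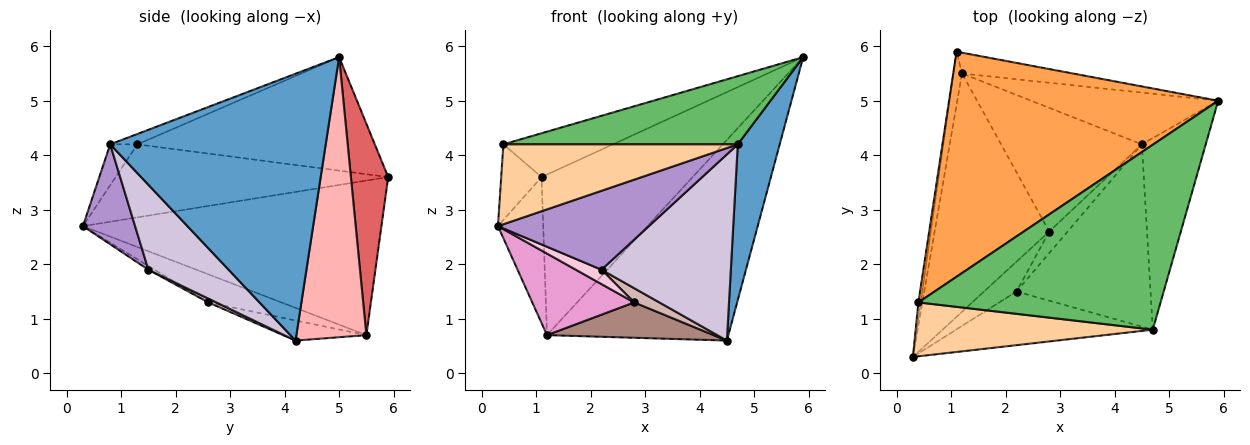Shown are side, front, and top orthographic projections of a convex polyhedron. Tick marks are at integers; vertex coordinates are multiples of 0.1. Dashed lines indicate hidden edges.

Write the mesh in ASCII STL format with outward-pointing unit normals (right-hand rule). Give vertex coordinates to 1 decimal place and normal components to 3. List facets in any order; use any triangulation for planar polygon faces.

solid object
 facet normal 0.956 -0.186 -0.229
  outer loop
   vertex 4.7 0.8 4.2
   vertex 4.5 4.2 0.6
   vertex 5.9 5.0 5.8
  endloop
 endfacet
 facet normal -0.989 0.146 -0.032
  outer loop
   vertex 0.4 1.3 4.2
   vertex 1.1 5.9 3.6
   vertex 0.3 0.3 2.7
  endloop
 endfacet
 facet normal -0.383 0.177 0.907
  outer loop
   vertex 0.4 1.3 4.2
   vertex 5.9 5.0 5.8
   vertex 1.1 5.9 3.6
  endloop
 endfacet
 facet normal -0.096 -0.825 0.557
  outer loop
   vertex 0.4 1.3 4.2
   vertex 0.3 0.3 2.7
   vertex 4.7 0.8 4.2
  endloop
 endfacet
 facet normal -0.040 -0.346 0.937
  outer loop
   vertex 0.4 1.3 4.2
   vertex 4.7 0.8 4.2
   vertex 5.9 5.0 5.8
  endloop
 endfacet
 facet normal -0.987 0.150 -0.055
  outer loop
   vertex 1.2 5.5 0.7
   vertex 0.3 0.3 2.7
   vertex 1.1 5.9 3.6
  endloop
 endfacet
 facet normal 0.238 0.963 -0.125
  outer loop
   vertex 1.2 5.5 0.7
   vertex 1.1 5.9 3.6
   vertex 5.9 5.0 5.8
  endloop
 endfacet
 facet normal 0.350 0.907 -0.234
  outer loop
   vertex 1.2 5.5 0.7
   vertex 5.9 5.0 5.8
   vertex 4.5 4.2 0.6
  endloop
 endfacet
 facet normal 0.275 -0.795 -0.541
  outer loop
   vertex 2.2 1.5 1.9
   vertex 4.7 0.8 4.2
   vertex 0.3 0.3 2.7
  endloop
 endfacet
 facet normal 0.405 -0.653 -0.639
  outer loop
   vertex 2.2 1.5 1.9
   vertex 4.5 4.2 0.6
   vertex 4.7 0.8 4.2
  endloop
 endfacet
 facet normal -0.136 -0.272 -0.953
  outer loop
   vertex 2.8 2.6 1.3
   vertex 1.2 5.5 0.7
   vertex 4.5 4.2 0.6
  endloop
 endfacet
 facet normal 0.172 -0.542 -0.822
  outer loop
   vertex 2.8 2.6 1.3
   vertex 4.5 4.2 0.6
   vertex 2.2 1.5 1.9
  endloop
 endfacet
 facet normal -0.226 -0.315 -0.922
  outer loop
   vertex 2.8 2.6 1.3
   vertex 0.3 0.3 2.7
   vertex 1.2 5.5 0.7
  endloop
 endfacet
 facet normal -0.105 -0.432 -0.896
  outer loop
   vertex 2.8 2.6 1.3
   vertex 2.2 1.5 1.9
   vertex 0.3 0.3 2.7
  endloop
 endfacet
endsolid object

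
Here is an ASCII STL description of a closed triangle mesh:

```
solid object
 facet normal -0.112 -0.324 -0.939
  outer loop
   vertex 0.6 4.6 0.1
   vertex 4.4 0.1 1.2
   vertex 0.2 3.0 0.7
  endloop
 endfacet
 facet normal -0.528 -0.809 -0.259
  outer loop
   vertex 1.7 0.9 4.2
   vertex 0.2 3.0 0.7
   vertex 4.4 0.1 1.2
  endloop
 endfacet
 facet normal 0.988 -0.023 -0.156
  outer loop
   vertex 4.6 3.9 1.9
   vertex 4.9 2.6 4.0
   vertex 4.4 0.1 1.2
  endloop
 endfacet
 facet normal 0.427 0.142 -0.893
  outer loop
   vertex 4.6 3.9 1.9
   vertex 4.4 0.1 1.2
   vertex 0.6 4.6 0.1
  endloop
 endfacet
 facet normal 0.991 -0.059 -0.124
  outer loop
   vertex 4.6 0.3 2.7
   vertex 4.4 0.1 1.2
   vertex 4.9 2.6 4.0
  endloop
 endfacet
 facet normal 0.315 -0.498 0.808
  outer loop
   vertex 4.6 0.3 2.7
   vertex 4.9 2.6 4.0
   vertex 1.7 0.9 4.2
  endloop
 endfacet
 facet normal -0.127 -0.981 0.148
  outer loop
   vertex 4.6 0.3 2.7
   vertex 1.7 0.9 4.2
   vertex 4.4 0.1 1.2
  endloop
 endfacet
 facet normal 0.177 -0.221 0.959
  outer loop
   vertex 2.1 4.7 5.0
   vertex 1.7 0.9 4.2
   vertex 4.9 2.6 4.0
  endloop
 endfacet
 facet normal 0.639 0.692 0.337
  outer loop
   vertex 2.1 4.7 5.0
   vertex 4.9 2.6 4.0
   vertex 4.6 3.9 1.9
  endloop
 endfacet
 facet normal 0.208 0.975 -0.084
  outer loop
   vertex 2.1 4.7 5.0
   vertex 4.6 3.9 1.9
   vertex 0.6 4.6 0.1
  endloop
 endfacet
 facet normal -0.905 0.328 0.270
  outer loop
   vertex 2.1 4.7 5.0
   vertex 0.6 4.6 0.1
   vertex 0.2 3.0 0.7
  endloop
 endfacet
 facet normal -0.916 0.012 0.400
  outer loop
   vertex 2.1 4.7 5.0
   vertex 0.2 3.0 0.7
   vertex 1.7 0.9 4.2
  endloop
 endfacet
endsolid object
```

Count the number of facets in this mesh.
12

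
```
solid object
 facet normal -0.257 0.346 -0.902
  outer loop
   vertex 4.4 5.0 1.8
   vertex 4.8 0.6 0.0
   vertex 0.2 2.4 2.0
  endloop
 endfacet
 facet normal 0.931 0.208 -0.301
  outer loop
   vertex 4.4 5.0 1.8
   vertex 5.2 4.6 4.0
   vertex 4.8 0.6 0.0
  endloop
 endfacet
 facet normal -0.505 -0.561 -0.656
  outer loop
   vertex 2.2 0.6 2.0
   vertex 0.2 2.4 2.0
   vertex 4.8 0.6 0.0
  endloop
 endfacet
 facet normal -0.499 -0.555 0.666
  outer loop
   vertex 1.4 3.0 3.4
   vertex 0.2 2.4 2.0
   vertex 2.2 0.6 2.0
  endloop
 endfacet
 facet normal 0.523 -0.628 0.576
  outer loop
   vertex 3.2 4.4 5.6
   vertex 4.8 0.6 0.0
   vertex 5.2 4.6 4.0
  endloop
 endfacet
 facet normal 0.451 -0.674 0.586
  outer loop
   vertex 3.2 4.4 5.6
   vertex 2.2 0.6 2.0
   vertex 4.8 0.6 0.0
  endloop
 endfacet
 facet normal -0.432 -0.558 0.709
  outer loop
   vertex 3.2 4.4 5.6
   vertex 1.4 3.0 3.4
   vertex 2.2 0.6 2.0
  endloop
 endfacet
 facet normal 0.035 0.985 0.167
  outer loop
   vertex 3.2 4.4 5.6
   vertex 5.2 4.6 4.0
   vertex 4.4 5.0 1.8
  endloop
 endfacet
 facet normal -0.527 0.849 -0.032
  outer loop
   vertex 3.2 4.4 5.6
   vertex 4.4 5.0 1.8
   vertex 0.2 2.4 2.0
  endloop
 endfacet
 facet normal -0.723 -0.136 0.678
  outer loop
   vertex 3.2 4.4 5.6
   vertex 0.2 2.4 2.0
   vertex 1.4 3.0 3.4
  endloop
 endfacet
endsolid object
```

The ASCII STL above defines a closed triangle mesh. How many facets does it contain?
10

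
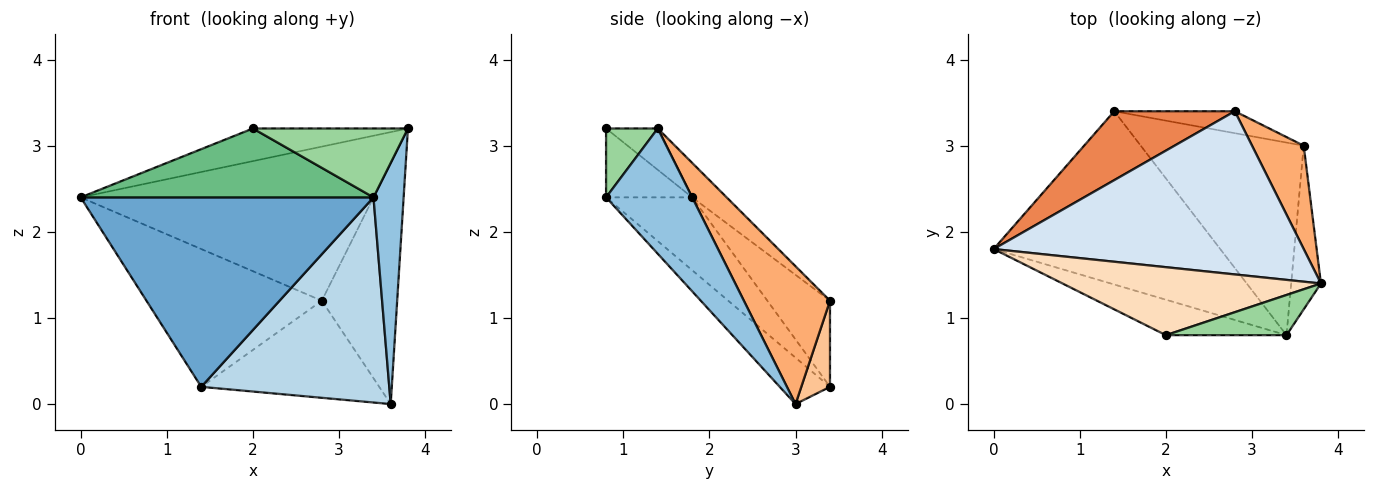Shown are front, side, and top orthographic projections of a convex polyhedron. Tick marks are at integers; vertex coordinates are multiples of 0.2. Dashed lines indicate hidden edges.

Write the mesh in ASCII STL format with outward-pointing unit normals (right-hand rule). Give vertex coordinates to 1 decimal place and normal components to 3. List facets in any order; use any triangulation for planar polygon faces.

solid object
 facet normal -0.212 -0.721 -0.659
  outer loop
   vertex 3.4 0.8 2.4
   vertex 0.0 1.8 2.4
   vertex 1.4 3.4 0.2
  endloop
 endfacet
 facet normal 0.921 -0.322 -0.219
  outer loop
   vertex 3.6 3.0 0.0
   vertex 3.8 1.4 3.2
   vertex 3.4 0.8 2.4
  endloop
 endfacet
 facet normal -0.191 -0.716 -0.672
  outer loop
   vertex 3.6 3.0 0.0
   vertex 3.4 0.8 2.4
   vertex 1.4 3.4 0.2
  endloop
 endfacet
 facet normal -0.081 0.684 0.725
  outer loop
   vertex 2.8 3.4 1.2
   vertex 0.0 1.8 2.4
   vertex 3.8 1.4 3.2
  endloop
 endfacet
 facet normal -0.304 0.852 0.426
  outer loop
   vertex 2.8 3.4 1.2
   vertex 1.4 3.4 0.2
   vertex 0.0 1.8 2.4
  endloop
 endfacet
 facet normal 0.724 0.634 0.272
  outer loop
   vertex 2.8 3.4 1.2
   vertex 3.8 1.4 3.2
   vertex 3.6 3.0 0.0
  endloop
 endfacet
 facet normal 0.155 0.964 -0.218
  outer loop
   vertex 2.8 3.4 1.2
   vertex 3.6 3.0 0.0
   vertex 1.4 3.4 0.2
  endloop
 endfacet
 facet normal -0.143 0.428 0.892
  outer loop
   vertex 2.0 0.8 3.2
   vertex 3.8 1.4 3.2
   vertex 0.0 1.8 2.4
  endloop
 endfacet
 facet normal -0.253 -0.860 -0.443
  outer loop
   vertex 2.0 0.8 3.2
   vertex 0.0 1.8 2.4
   vertex 3.4 0.8 2.4
  endloop
 endfacet
 facet normal 0.277 -0.830 0.484
  outer loop
   vertex 2.0 0.8 3.2
   vertex 3.4 0.8 2.4
   vertex 3.8 1.4 3.2
  endloop
 endfacet
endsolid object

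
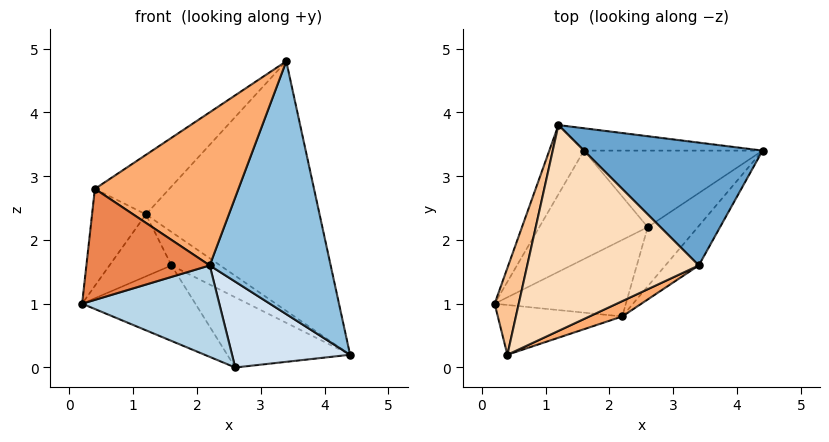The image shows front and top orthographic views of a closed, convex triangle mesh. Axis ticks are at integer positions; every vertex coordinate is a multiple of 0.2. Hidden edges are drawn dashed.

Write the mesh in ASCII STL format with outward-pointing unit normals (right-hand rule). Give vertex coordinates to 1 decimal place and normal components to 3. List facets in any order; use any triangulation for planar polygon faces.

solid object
 facet normal 0.384 0.829 0.408
  outer loop
   vertex 3.4 1.6 4.8
   vertex 4.4 3.4 0.2
   vertex 1.2 3.8 2.4
  endloop
 endfacet
 facet normal 0.730 -0.675 -0.105
  outer loop
   vertex 2.2 0.8 1.6
   vertex 4.4 3.4 0.2
   vertex 3.4 1.6 4.8
  endloop
 endfacet
 facet normal 0.115 -0.762 -0.638
  outer loop
   vertex 2.6 2.2 0.0
   vertex 2.2 0.8 1.6
   vertex 0.2 1.0 1.0
  endloop
 endfacet
 facet normal 0.522 -0.702 -0.484
  outer loop
   vertex 2.6 2.2 0.0
   vertex 4.4 3.4 0.2
   vertex 2.2 0.8 1.6
  endloop
 endfacet
 facet normal 0.031 -0.912 -0.409
  outer loop
   vertex 0.4 0.2 2.8
   vertex 0.2 1.0 1.0
   vertex 2.2 0.8 1.6
  endloop
 endfacet
 facet normal 0.370 -0.925 0.092
  outer loop
   vertex 0.4 0.2 2.8
   vertex 2.2 0.8 1.6
   vertex 3.4 1.6 4.8
  endloop
 endfacet
 facet normal -0.949 0.234 0.210
  outer loop
   vertex 0.4 0.2 2.8
   vertex 1.2 3.8 2.4
   vertex 0.2 1.0 1.0
  endloop
 endfacet
 facet normal -0.610 0.220 0.761
  outer loop
   vertex 0.4 0.2 2.8
   vertex 3.4 1.6 4.8
   vertex 1.2 3.8 2.4
  endloop
 endfacet
 facet normal -0.267 0.802 -0.535
  outer loop
   vertex 1.6 3.4 1.6
   vertex 1.2 3.8 2.4
   vertex 4.4 3.4 0.2
  endloop
 endfacet
 facet normal -0.346 0.634 -0.692
  outer loop
   vertex 1.6 3.4 1.6
   vertex 4.4 3.4 0.2
   vertex 2.6 2.2 0.0
  endloop
 endfacet
 facet normal -0.636 0.515 -0.575
  outer loop
   vertex 1.6 3.4 1.6
   vertex 0.2 1.0 1.0
   vertex 1.2 3.8 2.4
  endloop
 endfacet
 facet normal -0.532 0.484 -0.695
  outer loop
   vertex 1.6 3.4 1.6
   vertex 2.6 2.2 0.0
   vertex 0.2 1.0 1.0
  endloop
 endfacet
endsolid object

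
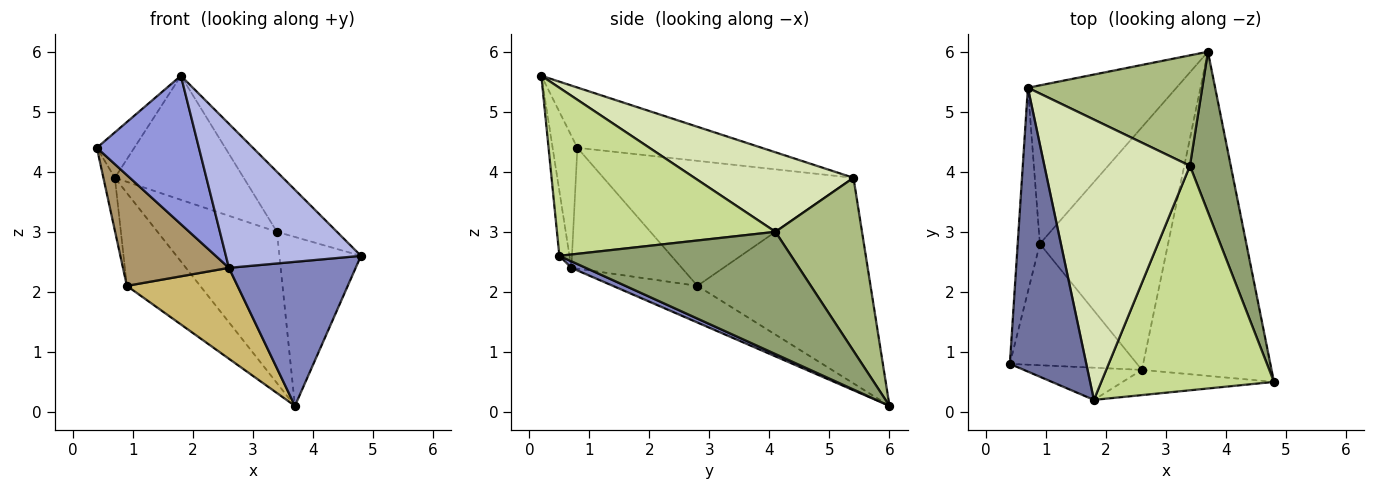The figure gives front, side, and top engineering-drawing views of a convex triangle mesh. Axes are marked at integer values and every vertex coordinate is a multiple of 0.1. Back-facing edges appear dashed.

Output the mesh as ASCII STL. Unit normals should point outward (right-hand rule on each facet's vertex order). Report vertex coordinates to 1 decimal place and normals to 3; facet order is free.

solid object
 facet normal -0.614 0.125 0.779
  outer loop
   vertex 0.7 5.4 3.9
   vertex 0.4 0.8 4.4
   vertex 1.8 0.2 5.6
  endloop
 endfacet
 facet normal 0.046 -0.406 -0.913
  outer loop
   vertex 2.6 0.7 2.4
   vertex 3.7 6.0 0.1
   vertex 4.8 0.5 2.6
  endloop
 endfacet
 facet normal -0.231 -0.951 -0.206
  outer loop
   vertex 2.6 0.7 2.4
   vertex 1.8 0.2 5.6
   vertex 0.4 0.8 4.4
  endloop
 endfacet
 facet normal -0.074 -0.982 -0.172
  outer loop
   vertex 2.6 0.7 2.4
   vertex 4.8 0.5 2.6
   vertex 1.8 0.2 5.6
  endloop
 endfacet
 facet normal 0.900 0.317 0.300
  outer loop
   vertex 3.4 4.1 3.0
   vertex 4.8 0.5 2.6
   vertex 3.7 6.0 0.1
  endloop
 endfacet
 facet normal 0.505 0.697 0.509
  outer loop
   vertex 3.4 4.1 3.0
   vertex 3.7 6.0 0.1
   vertex 0.7 5.4 3.9
  endloop
 endfacet
 facet normal 0.685 0.188 0.704
  outer loop
   vertex 3.4 4.1 3.0
   vertex 1.8 0.2 5.6
   vertex 4.8 0.5 2.6
  endloop
 endfacet
 facet normal 0.447 0.362 0.818
  outer loop
   vertex 3.4 4.1 3.0
   vertex 0.7 5.4 3.9
   vertex 1.8 0.2 5.6
  endloop
 endfacet
 facet normal -0.575 -0.552 -0.605
  outer loop
   vertex 0.9 2.8 2.1
   vertex 2.6 0.7 2.4
   vertex 0.4 0.8 4.4
  endloop
 endfacet
 facet normal -0.259 -0.339 -0.905
  outer loop
   vertex 0.9 2.8 2.1
   vertex 3.7 6.0 0.1
   vertex 2.6 0.7 2.4
  endloop
 endfacet
 facet normal -0.984 0.045 -0.175
  outer loop
   vertex 0.9 2.8 2.1
   vertex 0.4 0.8 4.4
   vertex 0.7 5.4 3.9
  endloop
 endfacet
 facet normal -0.767 0.325 -0.554
  outer loop
   vertex 0.9 2.8 2.1
   vertex 0.7 5.4 3.9
   vertex 3.7 6.0 0.1
  endloop
 endfacet
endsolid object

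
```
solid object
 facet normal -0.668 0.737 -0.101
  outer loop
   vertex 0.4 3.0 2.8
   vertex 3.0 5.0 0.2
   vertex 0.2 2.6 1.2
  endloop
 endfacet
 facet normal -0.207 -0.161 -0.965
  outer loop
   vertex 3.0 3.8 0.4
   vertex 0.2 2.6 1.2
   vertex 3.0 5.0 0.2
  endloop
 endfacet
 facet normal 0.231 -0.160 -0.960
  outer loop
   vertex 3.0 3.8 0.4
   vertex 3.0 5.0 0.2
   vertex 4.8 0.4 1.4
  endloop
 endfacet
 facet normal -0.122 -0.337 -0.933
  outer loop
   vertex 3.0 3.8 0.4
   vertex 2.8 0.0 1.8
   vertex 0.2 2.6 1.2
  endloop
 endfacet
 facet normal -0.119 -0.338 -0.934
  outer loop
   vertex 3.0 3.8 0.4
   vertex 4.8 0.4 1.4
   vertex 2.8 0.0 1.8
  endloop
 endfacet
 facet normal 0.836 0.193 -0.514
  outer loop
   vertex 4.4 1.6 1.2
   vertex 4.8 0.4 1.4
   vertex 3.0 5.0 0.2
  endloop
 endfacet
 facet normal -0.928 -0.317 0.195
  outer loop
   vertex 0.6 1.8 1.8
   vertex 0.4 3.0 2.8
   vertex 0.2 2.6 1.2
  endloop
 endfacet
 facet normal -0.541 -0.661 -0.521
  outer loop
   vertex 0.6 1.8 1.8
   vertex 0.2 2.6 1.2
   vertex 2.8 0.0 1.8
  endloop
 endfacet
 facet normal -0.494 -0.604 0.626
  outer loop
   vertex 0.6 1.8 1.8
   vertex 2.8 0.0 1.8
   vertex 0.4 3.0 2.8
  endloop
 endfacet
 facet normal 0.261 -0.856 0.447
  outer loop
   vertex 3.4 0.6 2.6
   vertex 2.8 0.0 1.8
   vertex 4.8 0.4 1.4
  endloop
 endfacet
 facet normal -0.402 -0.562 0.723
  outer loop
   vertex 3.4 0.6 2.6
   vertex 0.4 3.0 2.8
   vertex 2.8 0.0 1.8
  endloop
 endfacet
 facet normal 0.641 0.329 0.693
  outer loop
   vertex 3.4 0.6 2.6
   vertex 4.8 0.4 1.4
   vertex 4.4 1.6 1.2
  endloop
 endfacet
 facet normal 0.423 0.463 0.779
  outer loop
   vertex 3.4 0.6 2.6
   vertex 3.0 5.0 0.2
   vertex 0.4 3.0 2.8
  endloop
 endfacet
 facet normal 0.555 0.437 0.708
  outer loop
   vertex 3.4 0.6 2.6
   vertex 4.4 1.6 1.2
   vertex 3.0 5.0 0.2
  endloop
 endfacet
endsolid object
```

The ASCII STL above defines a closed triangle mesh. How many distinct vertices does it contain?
9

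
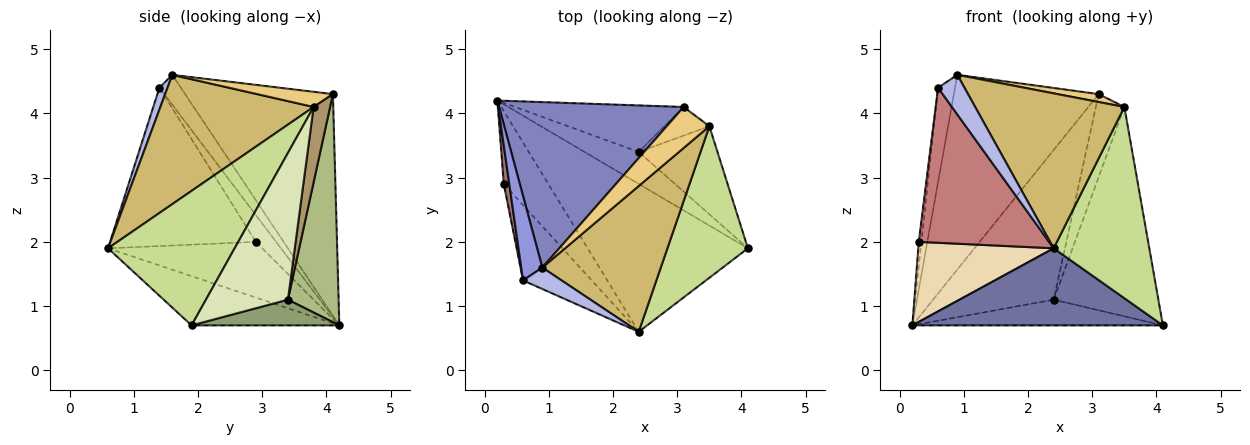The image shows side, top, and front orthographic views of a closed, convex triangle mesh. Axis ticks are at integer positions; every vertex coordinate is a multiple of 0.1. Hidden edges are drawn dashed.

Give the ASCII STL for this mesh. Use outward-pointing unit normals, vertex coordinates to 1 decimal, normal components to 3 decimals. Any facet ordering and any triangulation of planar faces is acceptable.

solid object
 facet normal -0.263 -0.446 -0.856
  outer loop
   vertex 2.4 0.6 1.9
   vertex 0.2 4.2 0.7
   vertex 4.1 1.9 0.7
  endloop
 endfacet
 facet normal -0.614 0.602 0.511
  outer loop
   vertex 3.1 4.1 4.3
   vertex 0.2 4.2 0.7
   vertex 0.9 1.6 4.6
  endloop
 endfacet
 facet normal -0.685 0.543 0.485
  outer loop
   vertex 0.6 1.4 4.4
   vertex 0.9 1.6 4.6
   vertex 0.2 4.2 0.7
  endloop
 endfacet
 facet normal 0.260 -0.849 0.459
  outer loop
   vertex 0.6 1.4 4.4
   vertex 2.4 0.6 1.9
   vertex 0.9 1.6 4.6
  endloop
 endfacet
 facet normal 0.347 0.588 -0.731
  outer loop
   vertex 2.4 3.4 1.1
   vertex 4.1 1.9 0.7
   vertex 0.2 4.2 0.7
  endloop
 endfacet
 facet normal 0.372 0.886 -0.275
  outer loop
   vertex 2.4 3.4 1.1
   vertex 0.2 4.2 0.7
   vertex 3.1 4.1 4.3
  endloop
 endfacet
 facet normal 0.720 -0.544 0.431
  outer loop
   vertex 3.5 3.8 4.1
   vertex 2.4 0.6 1.9
   vertex 4.1 1.9 0.7
  endloop
 endfacet
 facet normal 0.585 0.747 -0.314
  outer loop
   vertex 3.5 3.8 4.1
   vertex 4.1 1.9 0.7
   vertex 2.4 3.4 1.1
  endloop
 endfacet
 facet normal 0.479 0.830 -0.286
  outer loop
   vertex 3.5 3.8 4.1
   vertex 2.4 3.4 1.1
   vertex 3.1 4.1 4.3
  endloop
 endfacet
 facet normal 0.599 -0.583 0.549
  outer loop
   vertex 3.5 3.8 4.1
   vertex 0.9 1.6 4.6
   vertex 2.4 0.6 1.9
  endloop
 endfacet
 facet normal 0.330 -0.179 0.927
  outer loop
   vertex 3.5 3.8 4.1
   vertex 3.1 4.1 4.3
   vertex 0.9 1.6 4.6
  endloop
 endfacet
 facet normal -0.644 -0.565 -0.516
  outer loop
   vertex 0.3 2.9 2.0
   vertex 0.2 4.2 0.7
   vertex 2.4 0.6 1.9
  endloop
 endfacet
 facet normal -0.972 0.125 0.199
  outer loop
   vertex 0.3 2.9 2.0
   vertex 0.6 1.4 4.4
   vertex 0.2 4.2 0.7
  endloop
 endfacet
 facet normal -0.709 -0.634 -0.308
  outer loop
   vertex 0.3 2.9 2.0
   vertex 2.4 0.6 1.9
   vertex 0.6 1.4 4.4
  endloop
 endfacet
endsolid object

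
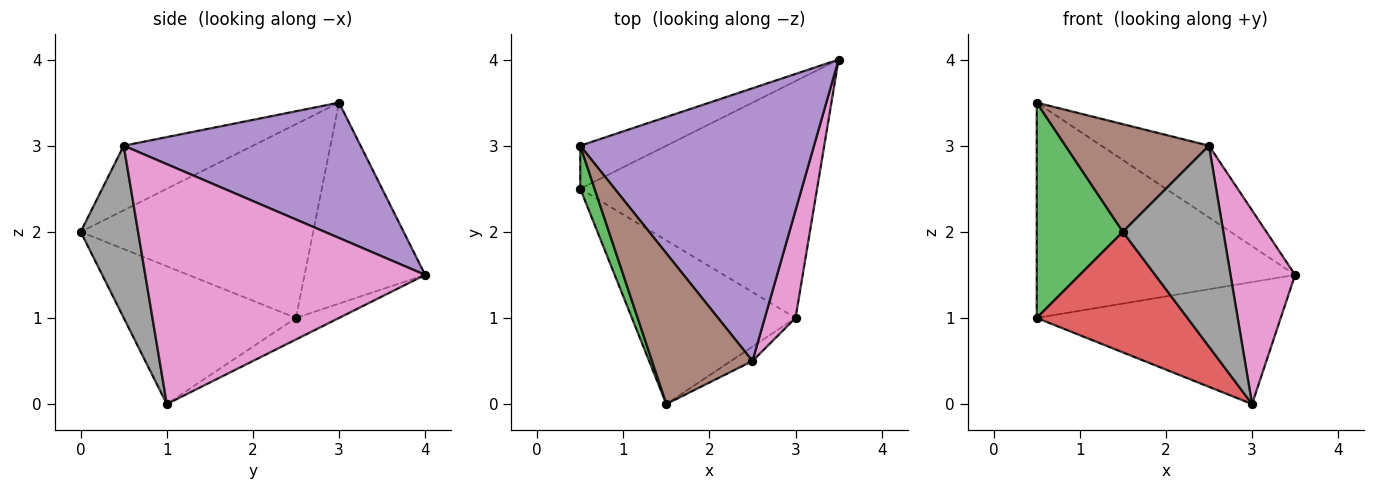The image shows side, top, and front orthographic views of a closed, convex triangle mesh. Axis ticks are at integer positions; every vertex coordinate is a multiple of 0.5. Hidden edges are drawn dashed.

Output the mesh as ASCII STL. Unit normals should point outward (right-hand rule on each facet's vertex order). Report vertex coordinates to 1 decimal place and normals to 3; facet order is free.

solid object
 facet normal -0.416 0.892 -0.178
  outer loop
   vertex 0.5 2.5 1.0
   vertex 0.5 3.0 3.5
   vertex 3.5 4.0 1.5
  endloop
 endfacet
 facet normal -0.081 0.456 -0.886
  outer loop
   vertex 0.5 2.5 1.0
   vertex 3.5 4.0 1.5
   vertex 3.0 1.0 0.0
  endloop
 endfacet
 facet normal -0.935 -0.346 0.069
  outer loop
   vertex 0.5 2.5 1.0
   vertex 1.5 0.0 2.0
   vertex 0.5 3.0 3.5
  endloop
 endfacet
 facet normal -0.561 -0.491 -0.666
  outer loop
   vertex 0.5 2.5 1.0
   vertex 3.0 1.0 0.0
   vertex 1.5 0.0 2.0
  endloop
 endfacet
 facet normal 0.489 0.222 0.844
  outer loop
   vertex 2.5 0.5 3.0
   vertex 3.5 4.0 1.5
   vertex 0.5 3.0 3.5
  endloop
 endfacet
 facet normal -0.464 -0.515 0.721
  outer loop
   vertex 2.5 0.5 3.0
   vertex 0.5 3.0 3.5
   vertex 1.5 0.0 2.0
  endloop
 endfacet
 facet normal 0.967 -0.223 0.124
  outer loop
   vertex 2.5 0.5 3.0
   vertex 3.0 1.0 0.0
   vertex 3.5 4.0 1.5
  endloop
 endfacet
 facet normal 0.495 -0.867 -0.062
  outer loop
   vertex 2.5 0.5 3.0
   vertex 1.5 0.0 2.0
   vertex 3.0 1.0 0.0
  endloop
 endfacet
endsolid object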